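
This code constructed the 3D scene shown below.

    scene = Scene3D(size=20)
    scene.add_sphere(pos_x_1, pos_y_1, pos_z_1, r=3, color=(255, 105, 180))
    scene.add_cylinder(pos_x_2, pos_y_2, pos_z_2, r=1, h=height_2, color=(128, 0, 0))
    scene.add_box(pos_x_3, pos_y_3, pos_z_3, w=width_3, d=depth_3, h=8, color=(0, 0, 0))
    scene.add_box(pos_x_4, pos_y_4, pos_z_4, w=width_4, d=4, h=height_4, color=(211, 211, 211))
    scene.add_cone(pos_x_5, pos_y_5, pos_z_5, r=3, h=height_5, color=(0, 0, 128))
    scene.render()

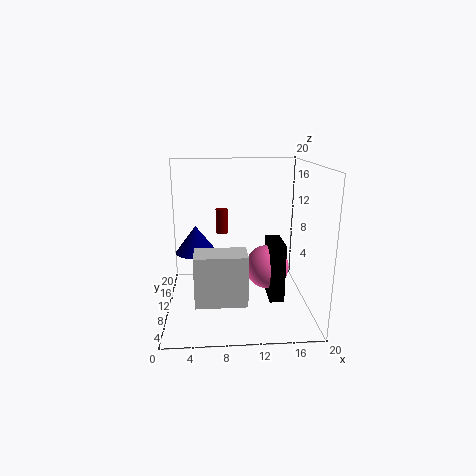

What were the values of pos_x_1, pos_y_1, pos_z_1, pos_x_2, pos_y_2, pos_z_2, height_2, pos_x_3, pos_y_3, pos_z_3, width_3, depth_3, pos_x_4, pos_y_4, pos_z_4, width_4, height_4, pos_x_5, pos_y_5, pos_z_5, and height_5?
pos_x_1 = 14
pos_y_1 = 9
pos_z_1 = 6
pos_x_2 = 8
pos_y_2 = 19
pos_z_2 = 8
height_2 = 4
pos_x_3 = 14
pos_y_3 = 6
pos_z_3 = 2
width_3 = 2
depth_3 = 5
pos_x_4 = 4
pos_y_4 = 5
pos_z_4 = 2
width_4 = 7
height_4 = 7
pos_x_5 = 4
pos_y_5 = 13
pos_z_5 = 7
height_5 = 4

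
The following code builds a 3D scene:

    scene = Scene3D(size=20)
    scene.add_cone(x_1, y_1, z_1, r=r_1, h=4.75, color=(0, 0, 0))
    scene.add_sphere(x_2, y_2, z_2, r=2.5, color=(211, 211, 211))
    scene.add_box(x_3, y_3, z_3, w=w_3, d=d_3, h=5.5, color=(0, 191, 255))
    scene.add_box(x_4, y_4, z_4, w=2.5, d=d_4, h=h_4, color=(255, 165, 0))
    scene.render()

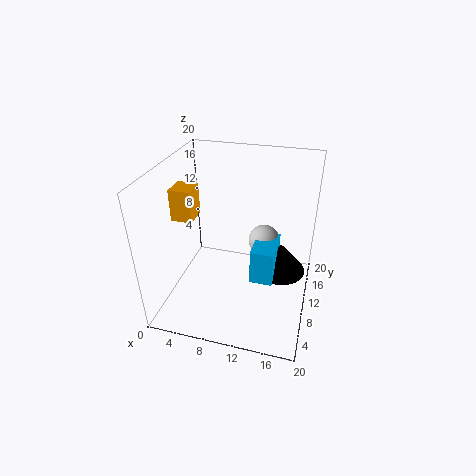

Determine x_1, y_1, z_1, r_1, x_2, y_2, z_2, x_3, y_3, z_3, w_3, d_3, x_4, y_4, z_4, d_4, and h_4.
x_1 = 15.5; y_1 = 15.5; z_1 = 1.5; r_1 = 4; x_2 = 12.5; y_2 = 16.75; z_2 = 5.75; x_3 = 11.5; y_3 = 11; z_3 = 1.5; w_3 = 3.5; d_3 = 6.25; x_4 = 4; y_4 = 3; z_4 = 15.75; d_4 = 2.75; h_4 = 3.75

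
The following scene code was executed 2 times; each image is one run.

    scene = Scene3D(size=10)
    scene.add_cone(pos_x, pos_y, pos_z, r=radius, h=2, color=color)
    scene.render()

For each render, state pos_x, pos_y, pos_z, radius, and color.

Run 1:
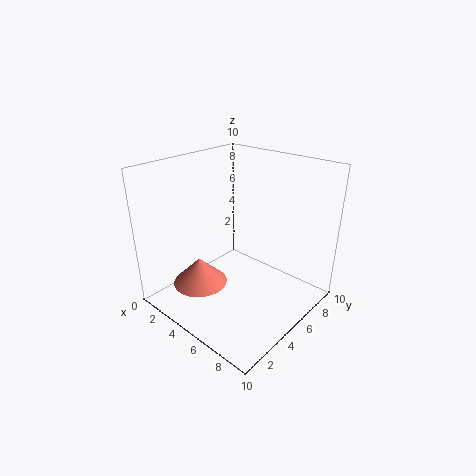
pos_x = 2.5, pos_y = 3.5, pos_z = 1, radius = 2, color = 'salmon'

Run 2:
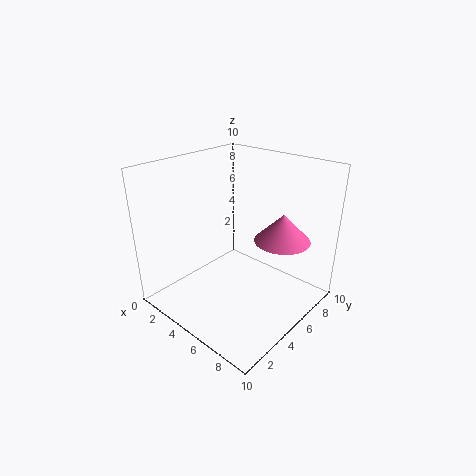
pos_x = 7, pos_y = 7.5, pos_z = 4.5, radius = 2, color = 'hotpink'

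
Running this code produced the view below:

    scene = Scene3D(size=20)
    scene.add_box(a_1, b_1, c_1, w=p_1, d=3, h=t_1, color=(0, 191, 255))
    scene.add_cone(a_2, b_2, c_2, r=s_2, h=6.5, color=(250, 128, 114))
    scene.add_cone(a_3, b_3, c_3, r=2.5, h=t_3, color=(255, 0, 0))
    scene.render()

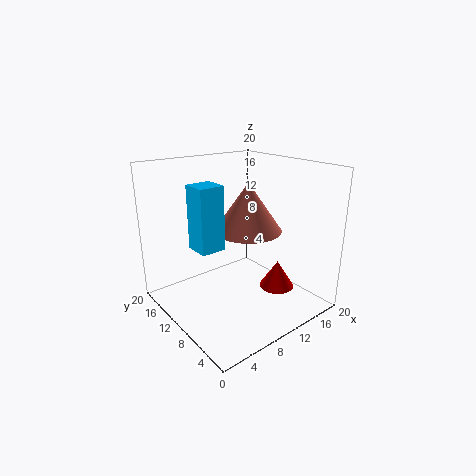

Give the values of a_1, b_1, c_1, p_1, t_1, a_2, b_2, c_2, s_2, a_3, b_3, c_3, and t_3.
a_1 = 1.5; b_1 = 5.5; c_1 = 11.5; p_1 = 3; t_1 = 7.5; a_2 = 10.5; b_2 = 8.5; c_2 = 11.5; s_2 = 4.5; a_3 = 15; b_3 = 7; c_3 = 2; t_3 = 4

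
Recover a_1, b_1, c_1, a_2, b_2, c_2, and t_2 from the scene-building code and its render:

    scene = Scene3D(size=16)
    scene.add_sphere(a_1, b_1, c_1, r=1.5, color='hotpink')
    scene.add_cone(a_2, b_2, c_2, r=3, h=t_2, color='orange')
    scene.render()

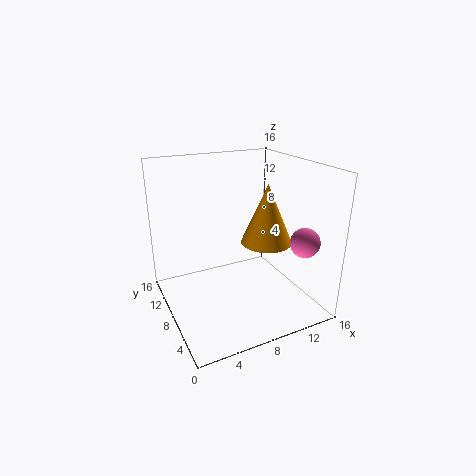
a_1 = 12.5, b_1 = 2, c_1 = 9, a_2 = 12, b_2 = 8.5, c_2 = 6.5, t_2 = 7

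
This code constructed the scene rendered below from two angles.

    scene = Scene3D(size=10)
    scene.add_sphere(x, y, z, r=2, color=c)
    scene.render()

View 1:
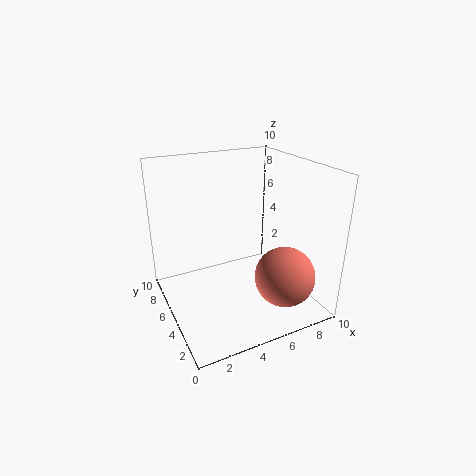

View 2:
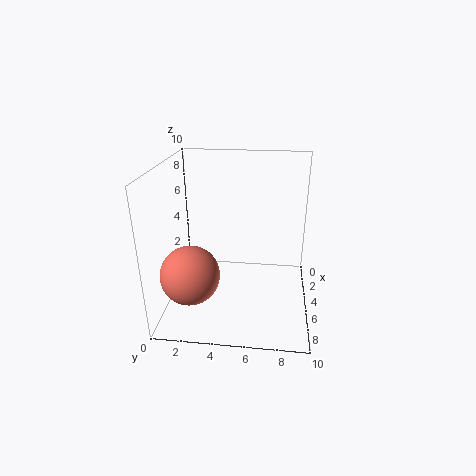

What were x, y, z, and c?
x = 7; y = 2; z = 3; c = 'salmon'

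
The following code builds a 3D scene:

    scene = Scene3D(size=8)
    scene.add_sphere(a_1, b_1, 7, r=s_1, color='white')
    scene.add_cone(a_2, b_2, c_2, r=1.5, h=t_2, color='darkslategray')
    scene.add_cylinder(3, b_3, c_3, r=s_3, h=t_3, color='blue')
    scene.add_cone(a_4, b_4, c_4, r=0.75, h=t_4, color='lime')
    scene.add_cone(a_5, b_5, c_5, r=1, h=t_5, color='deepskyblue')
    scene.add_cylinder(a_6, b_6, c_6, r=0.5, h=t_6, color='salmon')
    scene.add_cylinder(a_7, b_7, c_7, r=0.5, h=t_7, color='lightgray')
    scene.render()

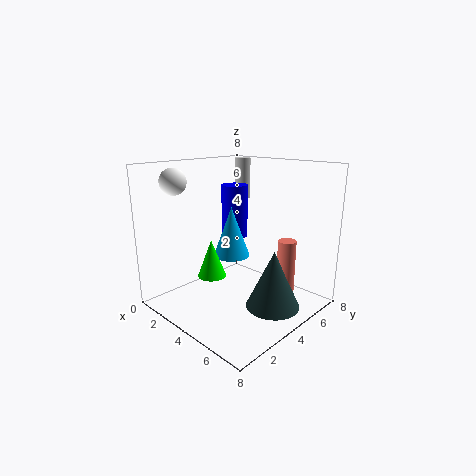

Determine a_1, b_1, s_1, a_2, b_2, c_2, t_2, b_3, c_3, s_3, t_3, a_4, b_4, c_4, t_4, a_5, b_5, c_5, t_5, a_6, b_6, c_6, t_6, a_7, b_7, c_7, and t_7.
a_1 = 1
b_1 = 2
s_1 = 0.75
a_2 = 6
b_2 = 4.75
c_2 = 0.25
t_2 = 3.25
b_3 = 4.75
c_3 = 3.75
s_3 = 0.75
t_3 = 3
a_4 = 3.75
b_4 = 2.25
c_4 = 2.25
t_4 = 2
a_5 = 3.75
b_5 = 3.75
c_5 = 3
t_5 = 2.75
a_6 = 6.25
b_6 = 5.5
c_6 = 0.5
t_6 = 3.5
a_7 = 1.5
b_7 = 7
c_7 = 5.5
t_7 = 2.5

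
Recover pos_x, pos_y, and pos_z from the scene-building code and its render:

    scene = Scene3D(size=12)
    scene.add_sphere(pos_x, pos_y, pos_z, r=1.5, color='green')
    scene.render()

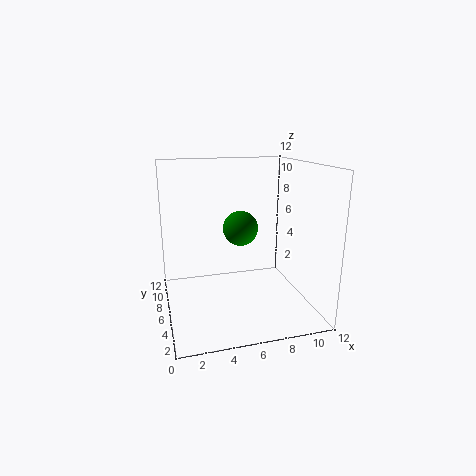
pos_x = 6.5
pos_y = 7
pos_z = 6.5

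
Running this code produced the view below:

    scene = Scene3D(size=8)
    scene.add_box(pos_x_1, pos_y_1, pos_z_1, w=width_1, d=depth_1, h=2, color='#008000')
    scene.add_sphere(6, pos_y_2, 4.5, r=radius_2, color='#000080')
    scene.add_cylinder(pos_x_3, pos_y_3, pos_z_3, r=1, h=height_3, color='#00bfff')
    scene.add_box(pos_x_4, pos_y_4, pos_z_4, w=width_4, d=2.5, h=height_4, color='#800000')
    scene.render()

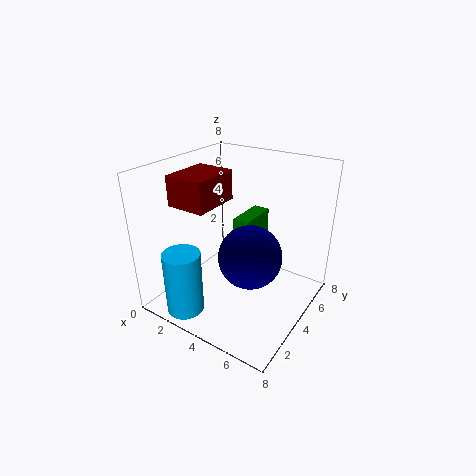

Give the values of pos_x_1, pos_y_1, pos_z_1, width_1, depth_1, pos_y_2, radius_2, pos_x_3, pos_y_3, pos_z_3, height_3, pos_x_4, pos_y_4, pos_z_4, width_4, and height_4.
pos_x_1 = 3, pos_y_1 = 5, pos_z_1 = 2.5, width_1 = 1, depth_1 = 2.5, pos_y_2 = 2, radius_2 = 1.5, pos_x_3 = 2.5, pos_y_3 = 1, pos_z_3 = 0.5, height_3 = 3.5, pos_x_4 = 2, pos_y_4 = 1, pos_z_4 = 6.5, width_4 = 2, height_4 = 1.5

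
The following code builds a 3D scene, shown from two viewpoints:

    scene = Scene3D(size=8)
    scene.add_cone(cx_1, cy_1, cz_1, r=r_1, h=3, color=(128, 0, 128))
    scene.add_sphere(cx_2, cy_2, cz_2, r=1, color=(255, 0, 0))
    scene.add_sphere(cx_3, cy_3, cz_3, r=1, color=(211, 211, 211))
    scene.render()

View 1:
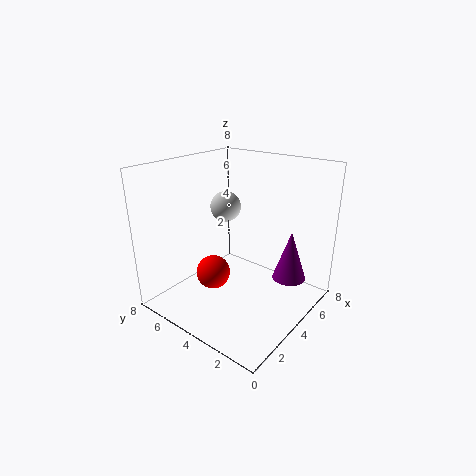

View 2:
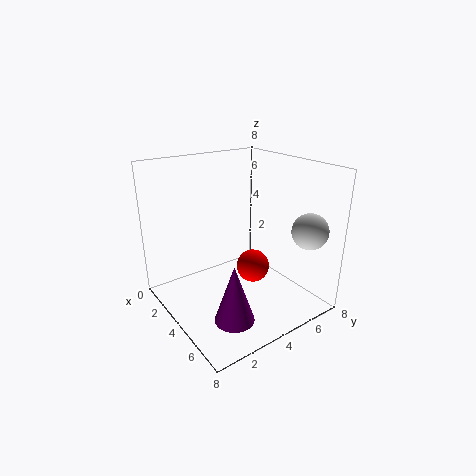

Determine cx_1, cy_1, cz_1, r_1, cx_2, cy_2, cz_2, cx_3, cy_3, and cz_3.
cx_1 = 6.5
cy_1 = 2
cz_1 = 1
r_1 = 1
cx_2 = 3.5
cy_2 = 5.5
cz_2 = 1.5
cx_3 = 6.5
cy_3 = 7
cz_3 = 4.5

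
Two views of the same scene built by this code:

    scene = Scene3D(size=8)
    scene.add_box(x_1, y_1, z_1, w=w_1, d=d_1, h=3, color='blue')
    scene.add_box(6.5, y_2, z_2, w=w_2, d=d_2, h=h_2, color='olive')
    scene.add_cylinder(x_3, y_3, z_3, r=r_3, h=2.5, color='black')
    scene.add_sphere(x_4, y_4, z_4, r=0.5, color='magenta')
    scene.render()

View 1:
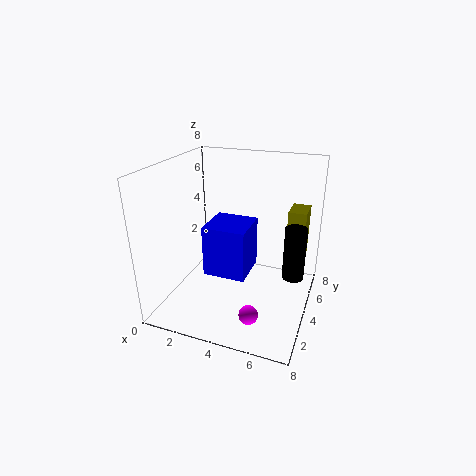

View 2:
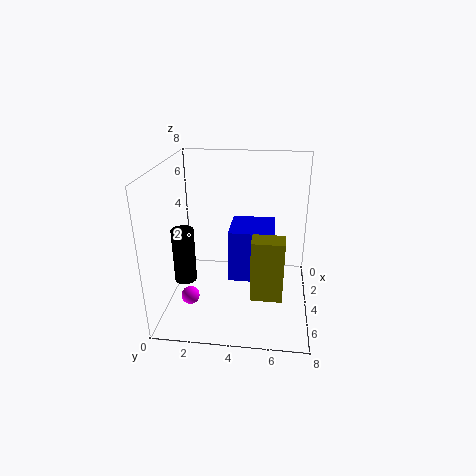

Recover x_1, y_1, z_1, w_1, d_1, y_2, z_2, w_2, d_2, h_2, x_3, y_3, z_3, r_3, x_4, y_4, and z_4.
x_1 = 2, y_1 = 3.5, z_1 = 1.5, w_1 = 2.5, d_1 = 2.5, y_2 = 5, z_2 = 2.5, w_2 = 1, d_2 = 1.5, h_2 = 3, x_3 = 7.5, y_3 = 2, z_3 = 3.5, r_3 = 0.5, x_4 = 5.5, y_4 = 1.5, z_4 = 1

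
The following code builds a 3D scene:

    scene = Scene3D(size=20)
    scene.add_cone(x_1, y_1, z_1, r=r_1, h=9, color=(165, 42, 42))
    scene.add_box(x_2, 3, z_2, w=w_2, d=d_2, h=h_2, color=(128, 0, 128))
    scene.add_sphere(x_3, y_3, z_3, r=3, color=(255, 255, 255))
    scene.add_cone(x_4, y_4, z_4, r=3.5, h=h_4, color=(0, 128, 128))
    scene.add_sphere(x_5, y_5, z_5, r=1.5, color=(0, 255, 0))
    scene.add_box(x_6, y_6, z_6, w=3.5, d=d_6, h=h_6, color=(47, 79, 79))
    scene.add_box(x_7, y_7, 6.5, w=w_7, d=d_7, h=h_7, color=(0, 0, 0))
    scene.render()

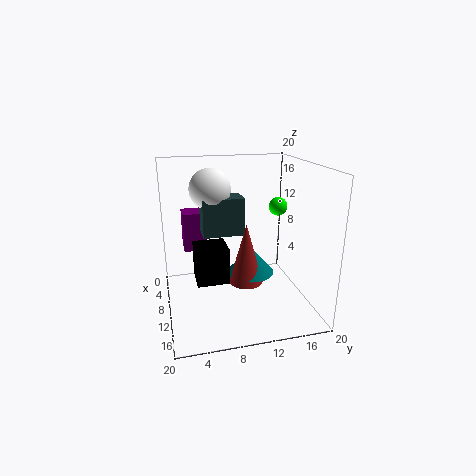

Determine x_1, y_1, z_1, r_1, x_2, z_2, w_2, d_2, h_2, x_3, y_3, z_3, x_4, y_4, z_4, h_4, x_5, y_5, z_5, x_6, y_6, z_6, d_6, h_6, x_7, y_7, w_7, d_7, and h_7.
x_1 = 9, y_1 = 11.5, z_1 = 2.5, r_1 = 2.5, x_2 = 0.5, z_2 = 6, w_2 = 3.5, d_2 = 3.5, h_2 = 6, x_3 = 5.5, y_3 = 7, z_3 = 16, x_4 = 8, y_4 = 12.5, z_4 = 3.5, h_4 = 4, x_5 = 3, y_5 = 18.5, z_5 = 12, x_6 = 4.5, y_6 = 5.5, z_6 = 9.5, d_6 = 6, h_6 = 5.5, x_7 = 12, y_7 = 3.5, w_7 = 4, d_7 = 4, h_7 = 4.5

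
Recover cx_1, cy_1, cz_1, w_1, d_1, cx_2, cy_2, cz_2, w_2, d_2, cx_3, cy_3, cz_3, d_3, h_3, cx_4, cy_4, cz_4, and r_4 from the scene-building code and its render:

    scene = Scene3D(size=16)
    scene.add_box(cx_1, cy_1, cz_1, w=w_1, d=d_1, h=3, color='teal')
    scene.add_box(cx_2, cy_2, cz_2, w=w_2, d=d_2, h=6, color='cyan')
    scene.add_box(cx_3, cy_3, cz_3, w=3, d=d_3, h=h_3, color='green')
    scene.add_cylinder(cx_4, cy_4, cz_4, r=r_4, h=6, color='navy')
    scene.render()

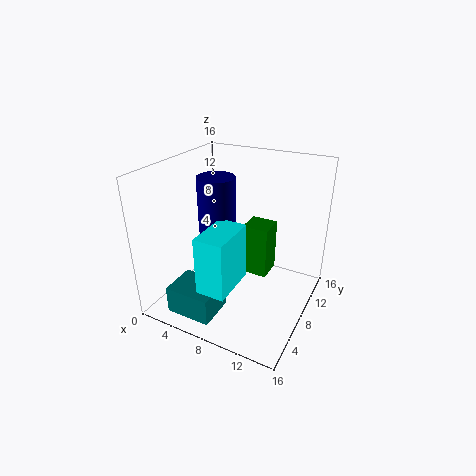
cx_1 = 3; cy_1 = 1; cz_1 = 1; w_1 = 5; d_1 = 4; cx_2 = 7; cy_2 = 1; cz_2 = 5; w_2 = 3; d_2 = 5; cx_3 = 8; cy_3 = 9; cz_3 = 3; d_3 = 3; h_3 = 6; cx_4 = 6; cy_4 = 7; cz_4 = 9; r_4 = 2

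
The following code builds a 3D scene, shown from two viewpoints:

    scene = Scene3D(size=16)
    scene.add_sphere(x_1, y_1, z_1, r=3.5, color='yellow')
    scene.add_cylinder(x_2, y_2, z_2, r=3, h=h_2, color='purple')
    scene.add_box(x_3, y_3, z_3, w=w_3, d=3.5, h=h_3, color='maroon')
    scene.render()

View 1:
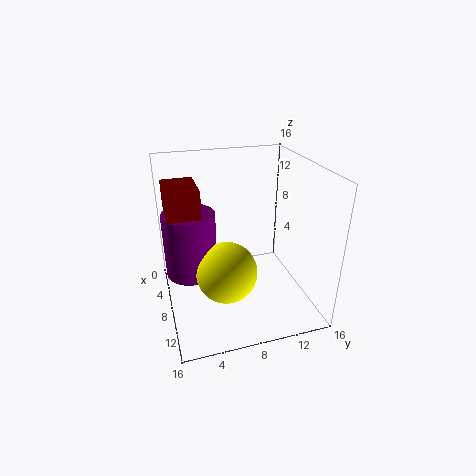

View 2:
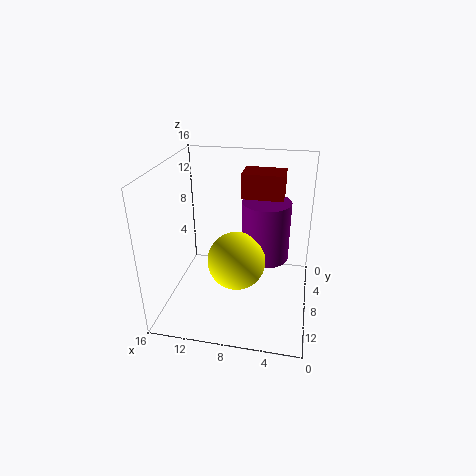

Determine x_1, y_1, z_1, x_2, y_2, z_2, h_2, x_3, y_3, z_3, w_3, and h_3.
x_1 = 8.5; y_1 = 6.5; z_1 = 4; x_2 = 5.5; y_2 = 3; z_2 = 3; h_2 = 7.5; x_3 = 3.5; y_3 = 0.5; z_3 = 11; w_3 = 5; h_3 = 3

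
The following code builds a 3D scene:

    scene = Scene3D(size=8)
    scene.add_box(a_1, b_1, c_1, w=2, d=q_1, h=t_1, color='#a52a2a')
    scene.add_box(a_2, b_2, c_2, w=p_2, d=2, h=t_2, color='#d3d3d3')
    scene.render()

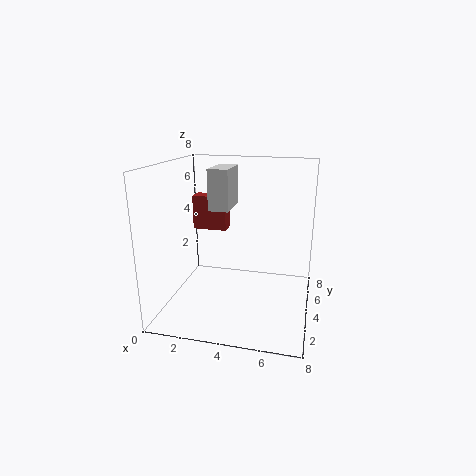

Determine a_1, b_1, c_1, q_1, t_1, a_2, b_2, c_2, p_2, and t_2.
a_1 = 1
b_1 = 5
c_1 = 4
q_1 = 1
t_1 = 2
a_2 = 3
b_2 = 2
c_2 = 6
p_2 = 1
t_2 = 2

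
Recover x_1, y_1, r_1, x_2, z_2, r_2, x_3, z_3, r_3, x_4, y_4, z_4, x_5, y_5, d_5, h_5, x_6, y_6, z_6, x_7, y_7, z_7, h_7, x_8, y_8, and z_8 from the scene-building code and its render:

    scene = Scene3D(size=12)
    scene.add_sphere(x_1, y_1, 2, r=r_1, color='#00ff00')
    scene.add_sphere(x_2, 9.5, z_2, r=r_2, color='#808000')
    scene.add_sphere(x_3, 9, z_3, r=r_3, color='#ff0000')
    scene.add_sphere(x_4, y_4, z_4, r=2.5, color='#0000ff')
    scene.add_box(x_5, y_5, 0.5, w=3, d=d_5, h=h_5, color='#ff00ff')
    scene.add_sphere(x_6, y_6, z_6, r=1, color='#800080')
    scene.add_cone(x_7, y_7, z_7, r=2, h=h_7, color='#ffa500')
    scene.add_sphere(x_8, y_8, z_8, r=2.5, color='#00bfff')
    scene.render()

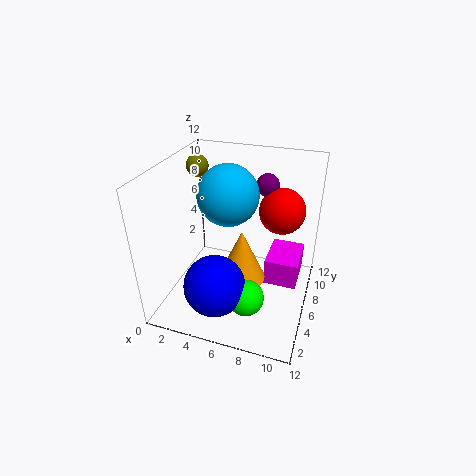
x_1 = 7.5; y_1 = 3.5; r_1 = 1.5; x_2 = 1; z_2 = 10.5; r_2 = 1; x_3 = 9; z_3 = 7.5; r_3 = 2; x_4 = 5; y_4 = 3; z_4 = 3; x_5 = 8; y_5 = 7.5; d_5 = 4; h_5 = 2.5; x_6 = 7.5; y_6 = 9.5; z_6 = 9.5; x_7 = 6.5; y_7 = 5.5; z_7 = 2.5; h_7 = 4.5; x_8 = 5; y_8 = 6.5; z_8 = 9.5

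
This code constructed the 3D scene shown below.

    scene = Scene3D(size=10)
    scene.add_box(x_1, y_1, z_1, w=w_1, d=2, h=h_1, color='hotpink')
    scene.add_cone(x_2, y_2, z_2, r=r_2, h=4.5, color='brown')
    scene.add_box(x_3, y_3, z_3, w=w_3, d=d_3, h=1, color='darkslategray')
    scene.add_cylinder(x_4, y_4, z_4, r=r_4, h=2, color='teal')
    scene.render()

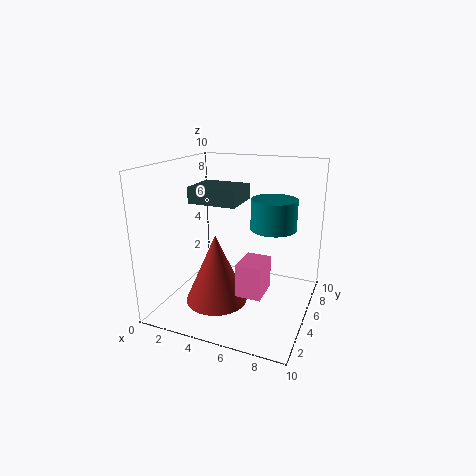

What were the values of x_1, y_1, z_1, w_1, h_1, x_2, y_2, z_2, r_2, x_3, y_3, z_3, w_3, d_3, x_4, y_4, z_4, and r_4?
x_1 = 6.5; y_1 = 1; z_1 = 3; w_1 = 1.5; h_1 = 2; x_2 = 4.5; y_2 = 2.5; z_2 = 1.5; r_2 = 2; x_3 = 3; y_3 = 2; z_3 = 8; w_3 = 3; d_3 = 2.5; x_4 = 7.5; y_4 = 5; z_4 = 6; r_4 = 1.5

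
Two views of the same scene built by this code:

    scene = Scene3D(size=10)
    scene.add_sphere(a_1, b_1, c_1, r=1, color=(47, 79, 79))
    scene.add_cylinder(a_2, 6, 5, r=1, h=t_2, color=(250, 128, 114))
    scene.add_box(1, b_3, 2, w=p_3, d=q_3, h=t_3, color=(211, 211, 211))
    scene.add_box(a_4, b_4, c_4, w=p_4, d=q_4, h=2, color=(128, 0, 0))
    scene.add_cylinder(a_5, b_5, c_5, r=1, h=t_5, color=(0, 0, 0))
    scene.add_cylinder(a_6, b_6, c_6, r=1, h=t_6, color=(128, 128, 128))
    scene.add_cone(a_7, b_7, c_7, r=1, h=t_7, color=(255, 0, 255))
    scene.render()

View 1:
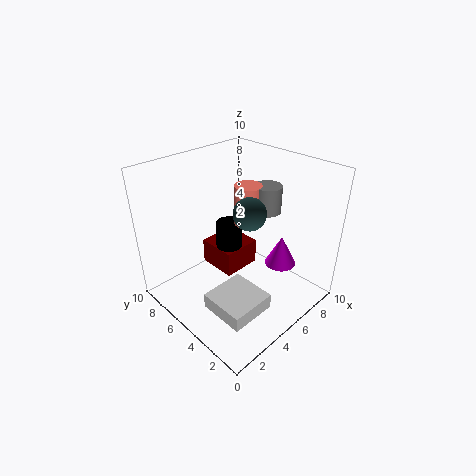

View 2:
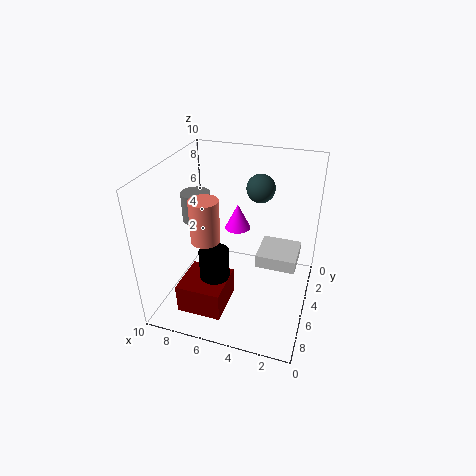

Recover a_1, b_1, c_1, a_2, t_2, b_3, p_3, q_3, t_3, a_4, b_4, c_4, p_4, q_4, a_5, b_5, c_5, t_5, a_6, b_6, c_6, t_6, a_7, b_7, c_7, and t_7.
a_1 = 4
b_1 = 3
c_1 = 8
a_2 = 7
t_2 = 3
b_3 = 1
p_3 = 3
q_3 = 3
t_3 = 1
a_4 = 5
b_4 = 6
c_4 = 1
p_4 = 3
q_4 = 3
a_5 = 6
b_5 = 7
c_5 = 1
t_5 = 4
a_6 = 8
b_6 = 5
c_6 = 6
t_6 = 2
a_7 = 6
b_7 = 2
c_7 = 4
t_7 = 2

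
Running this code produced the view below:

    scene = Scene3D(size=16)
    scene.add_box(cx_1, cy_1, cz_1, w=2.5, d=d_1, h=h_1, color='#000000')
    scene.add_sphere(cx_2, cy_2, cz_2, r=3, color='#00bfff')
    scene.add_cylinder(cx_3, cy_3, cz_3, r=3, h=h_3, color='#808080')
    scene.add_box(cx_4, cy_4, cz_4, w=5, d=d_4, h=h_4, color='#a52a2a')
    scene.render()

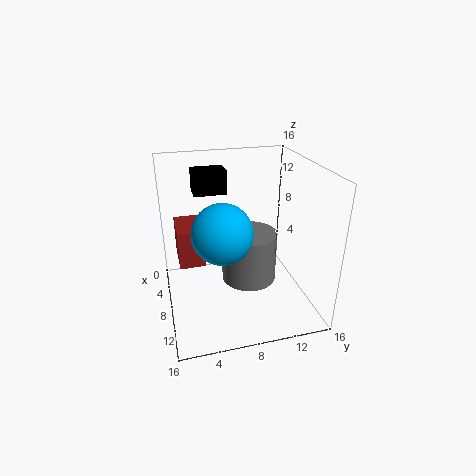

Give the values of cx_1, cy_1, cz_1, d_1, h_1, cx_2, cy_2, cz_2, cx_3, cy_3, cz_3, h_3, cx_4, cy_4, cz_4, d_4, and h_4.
cx_1 = 5; cy_1 = 3.5; cz_1 = 13; d_1 = 3.5; h_1 = 2.5; cx_2 = 11.5; cy_2 = 5.5; cz_2 = 10.5; cx_3 = 9; cy_3 = 9; cz_3 = 3.5; h_3 = 5.5; cx_4 = 1.5; cy_4 = 1.5; cz_4 = 4; d_4 = 3; h_4 = 4.5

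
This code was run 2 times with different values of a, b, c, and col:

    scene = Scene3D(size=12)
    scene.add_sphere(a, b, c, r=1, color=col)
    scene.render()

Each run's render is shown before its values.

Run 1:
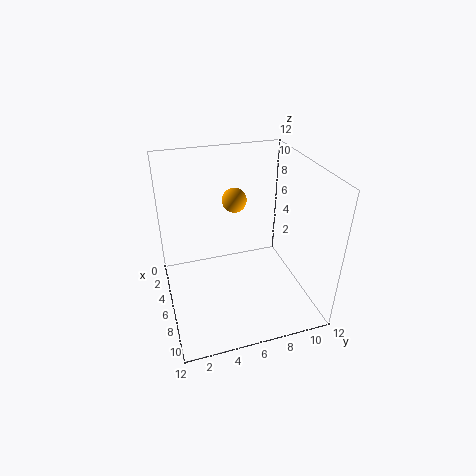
a = 5; b = 6; c = 9; col = 'orange'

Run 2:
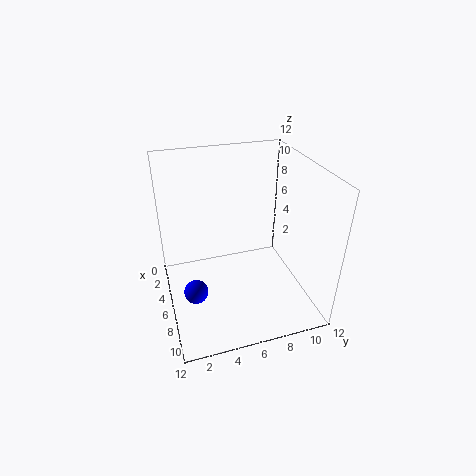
a = 7; b = 2; c = 2; col = 'blue'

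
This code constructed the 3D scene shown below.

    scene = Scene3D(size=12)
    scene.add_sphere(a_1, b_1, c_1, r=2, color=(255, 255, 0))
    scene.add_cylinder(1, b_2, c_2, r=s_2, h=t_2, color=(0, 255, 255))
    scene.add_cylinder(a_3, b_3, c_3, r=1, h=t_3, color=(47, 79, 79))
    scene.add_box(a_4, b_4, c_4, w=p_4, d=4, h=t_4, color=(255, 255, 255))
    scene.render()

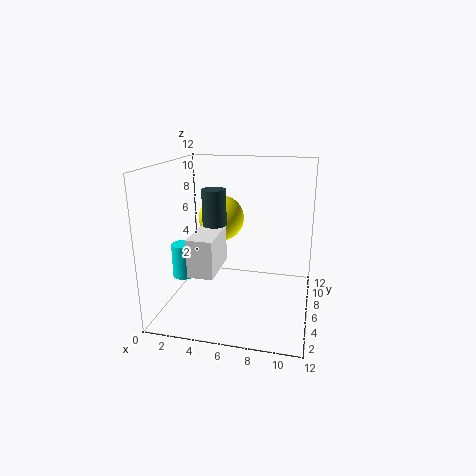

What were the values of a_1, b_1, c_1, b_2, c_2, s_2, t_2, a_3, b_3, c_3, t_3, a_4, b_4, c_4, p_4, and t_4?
a_1 = 4; b_1 = 8; c_1 = 7; b_2 = 6; c_2 = 2; s_2 = 1; t_2 = 3; a_3 = 4; b_3 = 6; c_3 = 7; t_3 = 3; a_4 = 3; b_4 = 2; c_4 = 4; p_4 = 2; t_4 = 3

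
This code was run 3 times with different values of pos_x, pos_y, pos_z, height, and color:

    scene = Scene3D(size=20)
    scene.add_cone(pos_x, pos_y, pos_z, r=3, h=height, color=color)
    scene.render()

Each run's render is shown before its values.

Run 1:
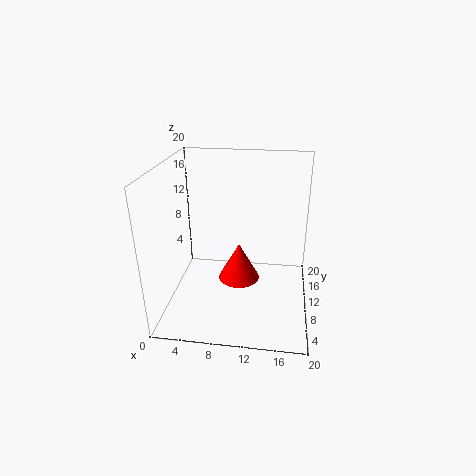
pos_x = 10, pos_y = 11, pos_z = 3, height = 5.5, color = 'red'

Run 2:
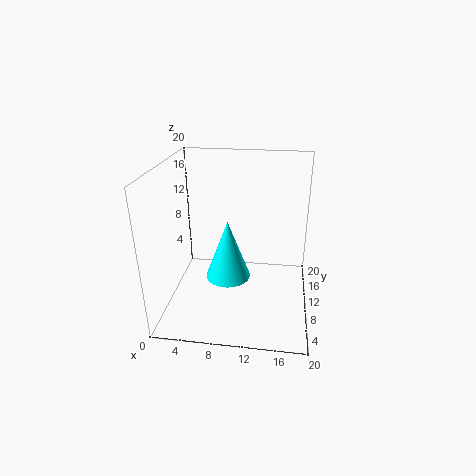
pos_x = 9, pos_y = 7.5, pos_z = 5.5, height = 8, color = 'cyan'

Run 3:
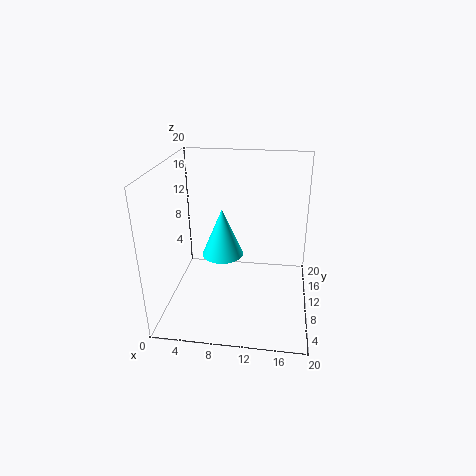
pos_x = 7.5, pos_y = 11.5, pos_z = 6.5, height = 7, color = 'cyan'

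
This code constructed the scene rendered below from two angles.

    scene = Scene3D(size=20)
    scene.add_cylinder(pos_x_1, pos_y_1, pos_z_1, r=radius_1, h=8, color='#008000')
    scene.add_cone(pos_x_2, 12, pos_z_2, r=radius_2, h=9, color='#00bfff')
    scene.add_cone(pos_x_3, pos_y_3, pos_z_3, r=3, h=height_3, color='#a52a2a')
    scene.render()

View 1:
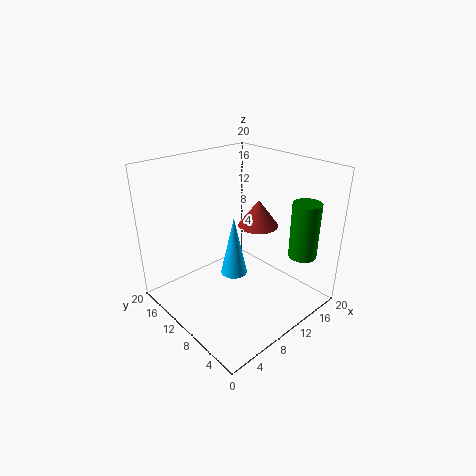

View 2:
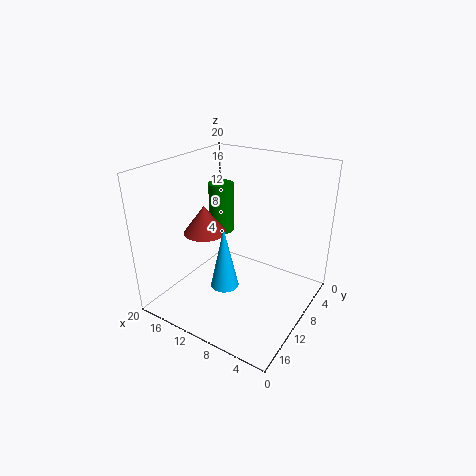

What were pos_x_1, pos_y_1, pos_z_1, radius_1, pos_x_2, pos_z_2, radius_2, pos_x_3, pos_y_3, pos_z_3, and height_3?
pos_x_1 = 17; pos_y_1 = 4; pos_z_1 = 7; radius_1 = 2; pos_x_2 = 11; pos_z_2 = 3; radius_2 = 2; pos_x_3 = 15; pos_y_3 = 11; pos_z_3 = 10; height_3 = 4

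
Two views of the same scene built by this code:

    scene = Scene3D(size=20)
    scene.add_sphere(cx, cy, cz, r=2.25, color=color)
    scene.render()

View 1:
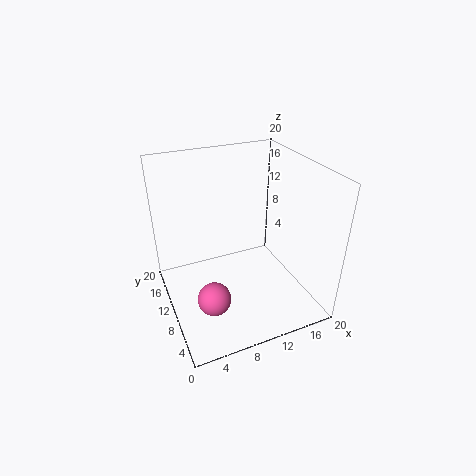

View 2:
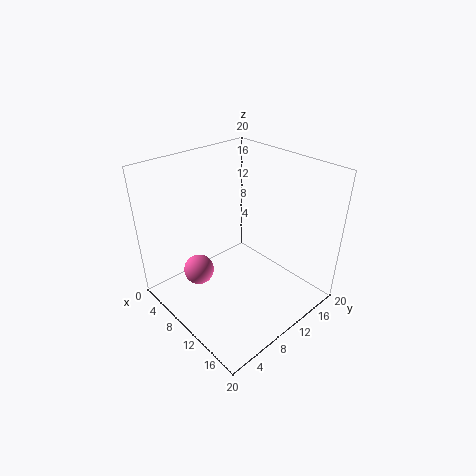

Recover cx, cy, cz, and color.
cx = 5, cy = 6.5, cz = 3.5, color = 'hotpink'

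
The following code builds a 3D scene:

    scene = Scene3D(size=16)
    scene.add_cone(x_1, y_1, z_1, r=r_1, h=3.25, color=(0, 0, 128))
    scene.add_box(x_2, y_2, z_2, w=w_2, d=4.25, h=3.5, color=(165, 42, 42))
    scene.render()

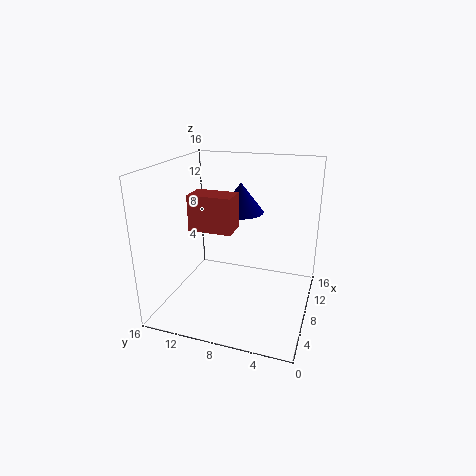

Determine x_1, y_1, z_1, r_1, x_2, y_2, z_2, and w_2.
x_1 = 9; y_1 = 8; z_1 = 10.75; r_1 = 2.5; x_2 = 2.75; y_2 = 7; z_2 = 10.5; w_2 = 2.5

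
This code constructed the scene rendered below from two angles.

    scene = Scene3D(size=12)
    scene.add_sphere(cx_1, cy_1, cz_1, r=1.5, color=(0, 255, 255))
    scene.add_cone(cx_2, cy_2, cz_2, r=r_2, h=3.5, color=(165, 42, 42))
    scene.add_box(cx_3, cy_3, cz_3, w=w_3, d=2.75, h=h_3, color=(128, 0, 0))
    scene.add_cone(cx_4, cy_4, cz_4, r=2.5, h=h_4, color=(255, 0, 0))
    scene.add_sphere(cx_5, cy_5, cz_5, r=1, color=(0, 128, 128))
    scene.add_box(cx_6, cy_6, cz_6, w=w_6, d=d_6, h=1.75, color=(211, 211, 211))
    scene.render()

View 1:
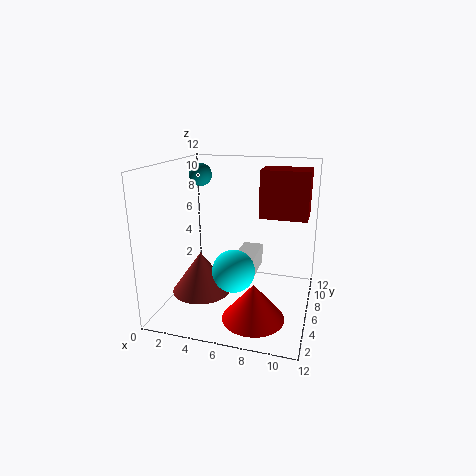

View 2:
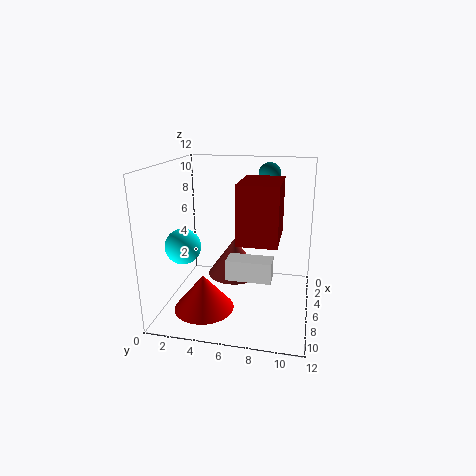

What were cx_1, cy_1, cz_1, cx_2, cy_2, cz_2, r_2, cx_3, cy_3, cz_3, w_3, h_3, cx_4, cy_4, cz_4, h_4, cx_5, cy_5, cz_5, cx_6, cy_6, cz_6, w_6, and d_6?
cx_1 = 7; cy_1 = 1.5; cz_1 = 5.25; cx_2 = 3; cy_2 = 5; cz_2 = 1.25; r_2 = 2.5; cx_3 = 7.5; cy_3 = 7; cz_3 = 7.5; w_3 = 4; h_3 = 4; cx_4 = 8; cy_4 = 3.5; cz_4 = 0.25; h_4 = 3; cx_5 = 2; cy_5 = 8; cz_5 = 10.75; cx_6 = 5.75; cy_6 = 5.25; cz_6 = 2.75; w_6 = 1.75; d_6 = 3.75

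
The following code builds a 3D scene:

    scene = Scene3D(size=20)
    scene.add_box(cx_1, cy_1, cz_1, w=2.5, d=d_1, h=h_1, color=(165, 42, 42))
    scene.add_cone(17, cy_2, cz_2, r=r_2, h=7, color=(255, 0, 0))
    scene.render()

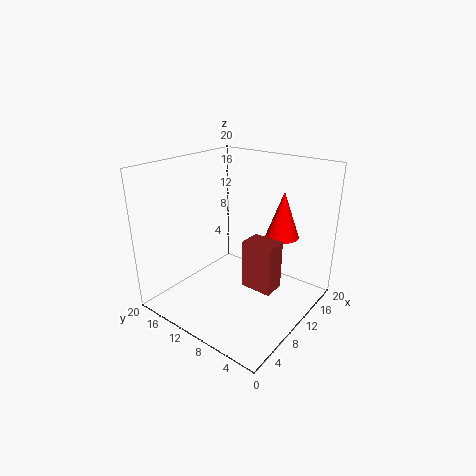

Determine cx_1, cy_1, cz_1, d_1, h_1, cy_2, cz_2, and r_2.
cx_1 = 3
cy_1 = 0.5
cz_1 = 8.5
d_1 = 3.5
h_1 = 5.5
cy_2 = 7
cz_2 = 8.5
r_2 = 2.5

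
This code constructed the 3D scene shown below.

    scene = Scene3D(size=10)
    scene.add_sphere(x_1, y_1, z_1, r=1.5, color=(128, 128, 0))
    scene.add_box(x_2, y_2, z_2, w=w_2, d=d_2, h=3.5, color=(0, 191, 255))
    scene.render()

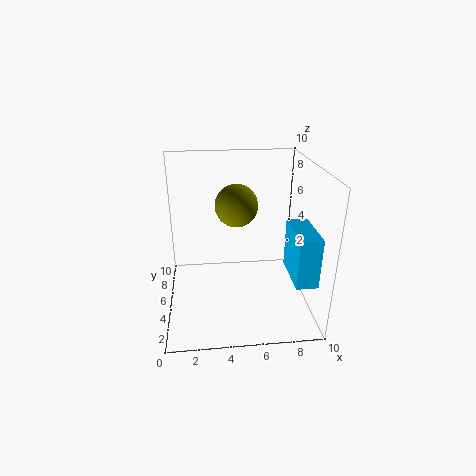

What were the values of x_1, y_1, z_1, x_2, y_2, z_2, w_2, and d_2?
x_1 = 5; y_1 = 6; z_1 = 7; x_2 = 8.5; y_2 = 2; z_2 = 2.5; w_2 = 1.5; d_2 = 3.5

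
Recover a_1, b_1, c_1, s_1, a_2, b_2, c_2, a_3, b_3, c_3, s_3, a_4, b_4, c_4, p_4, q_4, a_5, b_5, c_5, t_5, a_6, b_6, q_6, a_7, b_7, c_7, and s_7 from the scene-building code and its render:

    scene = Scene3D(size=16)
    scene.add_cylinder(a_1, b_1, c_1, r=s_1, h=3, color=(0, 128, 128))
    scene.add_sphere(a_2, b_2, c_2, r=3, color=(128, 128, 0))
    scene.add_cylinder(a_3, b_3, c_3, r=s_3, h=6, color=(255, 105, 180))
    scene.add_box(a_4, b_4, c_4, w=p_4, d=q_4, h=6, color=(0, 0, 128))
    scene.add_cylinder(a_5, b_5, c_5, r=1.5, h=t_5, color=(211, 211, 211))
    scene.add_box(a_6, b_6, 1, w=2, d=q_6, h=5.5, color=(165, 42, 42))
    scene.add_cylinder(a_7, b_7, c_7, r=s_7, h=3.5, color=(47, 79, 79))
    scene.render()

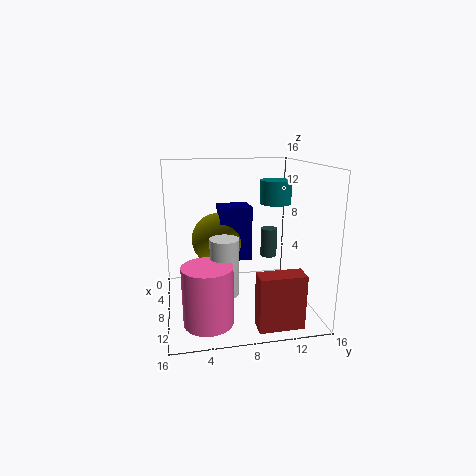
a_1 = 2.5; b_1 = 14; c_1 = 10.5; s_1 = 2; a_2 = 6.5; b_2 = 6; c_2 = 7.5; a_3 = 13; b_3 = 4; c_3 = 1; s_3 = 2.5; a_4 = 5.5; b_4 = 6; c_4 = 5.5; p_4 = 3; q_4 = 3.5; a_5 = 11; b_5 = 6; c_5 = 3; t_5 = 6; a_6 = 14; b_6 = 8.5; q_6 = 4.5; a_7 = 5; b_7 = 12.5; c_7 = 4.5; s_7 = 1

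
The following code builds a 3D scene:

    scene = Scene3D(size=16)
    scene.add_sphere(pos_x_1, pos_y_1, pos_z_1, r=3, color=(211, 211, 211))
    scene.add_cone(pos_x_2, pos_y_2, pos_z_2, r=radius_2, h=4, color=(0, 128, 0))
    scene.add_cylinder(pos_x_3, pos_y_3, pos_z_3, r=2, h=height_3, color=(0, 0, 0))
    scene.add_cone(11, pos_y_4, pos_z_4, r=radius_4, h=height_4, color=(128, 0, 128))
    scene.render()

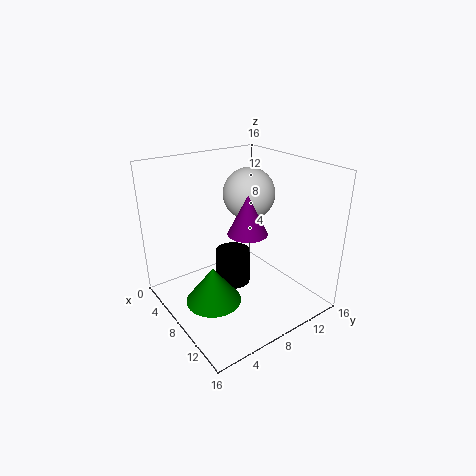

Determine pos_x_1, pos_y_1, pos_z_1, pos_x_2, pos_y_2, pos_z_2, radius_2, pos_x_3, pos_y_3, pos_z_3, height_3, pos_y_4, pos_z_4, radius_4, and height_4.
pos_x_1 = 6; pos_y_1 = 11; pos_z_1 = 12; pos_x_2 = 9; pos_y_2 = 4; pos_z_2 = 2; radius_2 = 3; pos_x_3 = 7; pos_y_3 = 8; pos_z_3 = 2; height_3 = 4; pos_y_4 = 7; pos_z_4 = 10; radius_4 = 2; height_4 = 4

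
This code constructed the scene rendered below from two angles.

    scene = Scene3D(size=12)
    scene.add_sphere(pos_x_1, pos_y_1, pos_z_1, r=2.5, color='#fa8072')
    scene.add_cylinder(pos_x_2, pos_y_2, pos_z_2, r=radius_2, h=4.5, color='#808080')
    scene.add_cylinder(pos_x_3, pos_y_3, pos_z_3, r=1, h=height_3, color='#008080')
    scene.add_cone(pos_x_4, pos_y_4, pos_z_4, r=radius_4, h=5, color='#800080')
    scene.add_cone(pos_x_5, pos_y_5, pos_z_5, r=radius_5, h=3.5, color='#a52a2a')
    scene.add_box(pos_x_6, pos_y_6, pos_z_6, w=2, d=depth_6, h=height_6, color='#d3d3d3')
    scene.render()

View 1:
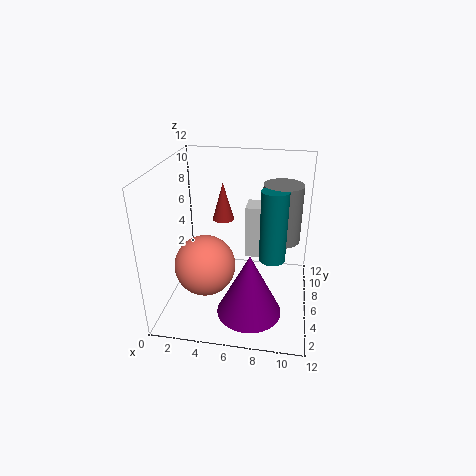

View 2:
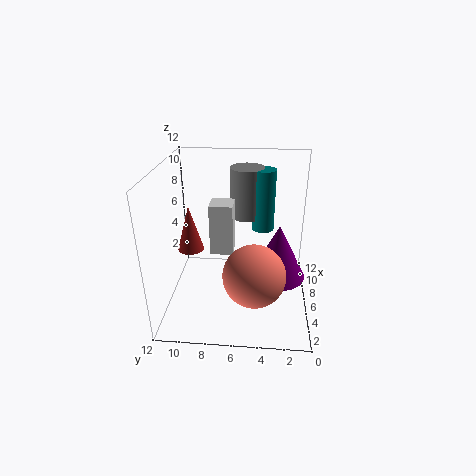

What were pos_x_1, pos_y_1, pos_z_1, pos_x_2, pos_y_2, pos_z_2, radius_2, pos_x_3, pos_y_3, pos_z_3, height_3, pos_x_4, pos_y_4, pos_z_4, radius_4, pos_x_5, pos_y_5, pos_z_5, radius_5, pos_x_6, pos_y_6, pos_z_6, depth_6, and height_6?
pos_x_1 = 3.5
pos_y_1 = 4.5
pos_z_1 = 4
pos_x_2 = 9.5
pos_y_2 = 5.5
pos_z_2 = 6.5
radius_2 = 1.5
pos_x_3 = 9
pos_y_3 = 4
pos_z_3 = 5.5
height_3 = 5.5
pos_x_4 = 7.5
pos_y_4 = 2.5
pos_z_4 = 1.5
radius_4 = 2.5
pos_x_5 = 4
pos_y_5 = 9.5
pos_z_5 = 6
radius_5 = 1
pos_x_6 = 6.5
pos_y_6 = 6.5
pos_z_6 = 4
depth_6 = 2
height_6 = 4.5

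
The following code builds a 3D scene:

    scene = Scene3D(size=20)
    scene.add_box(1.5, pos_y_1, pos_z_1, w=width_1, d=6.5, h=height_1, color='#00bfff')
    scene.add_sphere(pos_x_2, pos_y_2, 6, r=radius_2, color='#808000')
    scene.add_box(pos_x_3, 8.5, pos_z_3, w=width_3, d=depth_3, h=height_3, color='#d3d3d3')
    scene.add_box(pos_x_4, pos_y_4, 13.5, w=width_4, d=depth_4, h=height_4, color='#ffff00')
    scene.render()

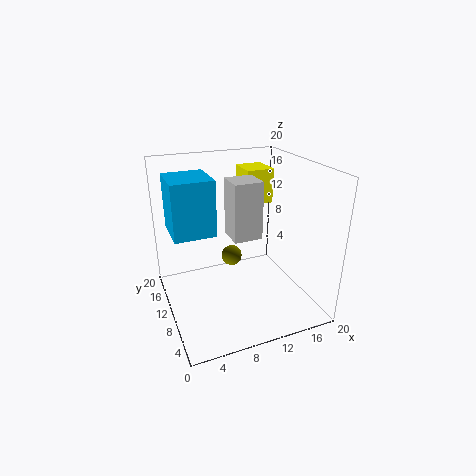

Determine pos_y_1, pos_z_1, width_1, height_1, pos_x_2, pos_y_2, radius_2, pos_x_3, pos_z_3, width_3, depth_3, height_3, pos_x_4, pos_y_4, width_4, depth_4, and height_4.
pos_y_1 = 11.5
pos_z_1 = 10
width_1 = 6
height_1 = 8
pos_x_2 = 10
pos_y_2 = 12.5
radius_2 = 1.5
pos_x_3 = 9
pos_z_3 = 10
width_3 = 4
depth_3 = 4
height_3 = 8
pos_x_4 = 12.5
pos_y_4 = 12.5
width_4 = 4
depth_4 = 4.5
height_4 = 5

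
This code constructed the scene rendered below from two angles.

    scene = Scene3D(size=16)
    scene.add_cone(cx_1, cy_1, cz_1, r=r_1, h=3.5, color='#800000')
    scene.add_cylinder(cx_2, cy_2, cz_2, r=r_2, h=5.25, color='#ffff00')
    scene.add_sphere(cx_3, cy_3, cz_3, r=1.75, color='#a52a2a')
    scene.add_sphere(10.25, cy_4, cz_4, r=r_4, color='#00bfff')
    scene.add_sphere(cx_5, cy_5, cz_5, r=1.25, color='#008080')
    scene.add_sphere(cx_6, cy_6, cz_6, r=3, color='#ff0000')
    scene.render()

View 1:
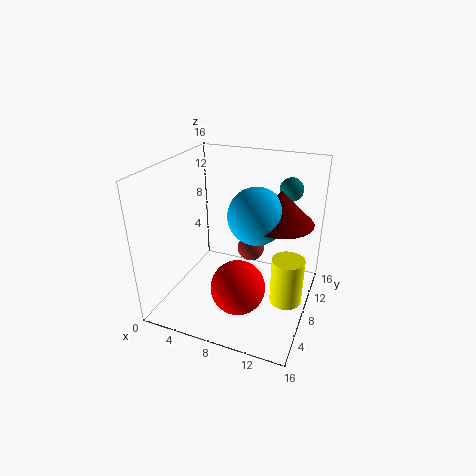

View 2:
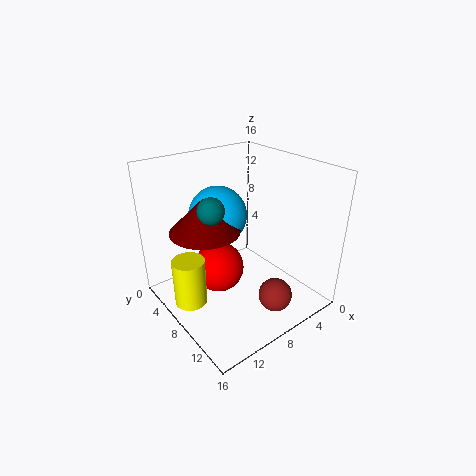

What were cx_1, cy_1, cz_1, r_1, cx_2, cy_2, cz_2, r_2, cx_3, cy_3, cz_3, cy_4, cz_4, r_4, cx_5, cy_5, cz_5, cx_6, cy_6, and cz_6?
cx_1 = 12.5; cy_1 = 8.5; cz_1 = 10.5; r_1 = 3.5; cx_2 = 14; cy_2 = 7.25; cz_2 = 1.75; r_2 = 1.75; cx_3 = 7.5; cy_3 = 13.75; cz_3 = 3.5; cy_4 = 7.5; cz_4 = 11.25; r_4 = 3; cx_5 = 13; cy_5 = 10.5; cz_5 = 13.5; cx_6 = 9; cy_6 = 5.5; cz_6 = 3.25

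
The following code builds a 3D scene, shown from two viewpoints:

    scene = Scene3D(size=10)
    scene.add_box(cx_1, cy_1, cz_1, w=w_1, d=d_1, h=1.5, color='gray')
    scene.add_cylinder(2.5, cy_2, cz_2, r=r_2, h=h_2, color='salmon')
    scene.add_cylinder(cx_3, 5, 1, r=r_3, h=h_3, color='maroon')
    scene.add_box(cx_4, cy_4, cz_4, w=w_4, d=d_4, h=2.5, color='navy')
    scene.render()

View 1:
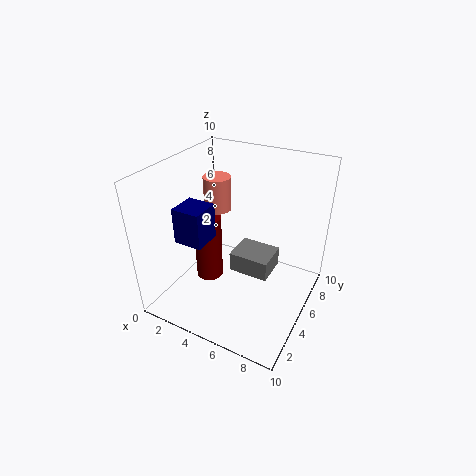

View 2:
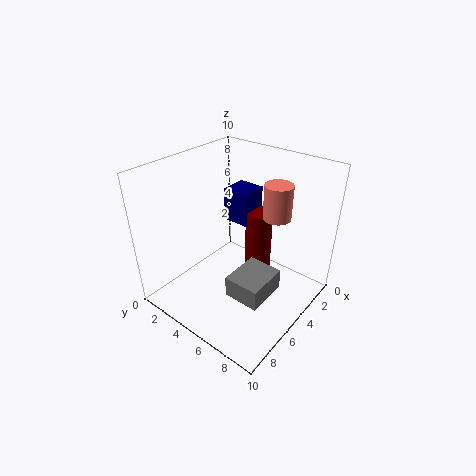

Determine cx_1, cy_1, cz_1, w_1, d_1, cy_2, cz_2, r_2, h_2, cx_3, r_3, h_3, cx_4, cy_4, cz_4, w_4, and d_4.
cx_1 = 4, cy_1 = 5.5, cz_1 = 1.5, w_1 = 3, d_1 = 2.5, cy_2 = 6.5, cz_2 = 6, r_2 = 1, h_2 = 2.5, cx_3 = 2.5, r_3 = 1, h_3 = 5, cx_4 = 1.5, cy_4 = 2.5, cz_4 = 5, w_4 = 2, d_4 = 2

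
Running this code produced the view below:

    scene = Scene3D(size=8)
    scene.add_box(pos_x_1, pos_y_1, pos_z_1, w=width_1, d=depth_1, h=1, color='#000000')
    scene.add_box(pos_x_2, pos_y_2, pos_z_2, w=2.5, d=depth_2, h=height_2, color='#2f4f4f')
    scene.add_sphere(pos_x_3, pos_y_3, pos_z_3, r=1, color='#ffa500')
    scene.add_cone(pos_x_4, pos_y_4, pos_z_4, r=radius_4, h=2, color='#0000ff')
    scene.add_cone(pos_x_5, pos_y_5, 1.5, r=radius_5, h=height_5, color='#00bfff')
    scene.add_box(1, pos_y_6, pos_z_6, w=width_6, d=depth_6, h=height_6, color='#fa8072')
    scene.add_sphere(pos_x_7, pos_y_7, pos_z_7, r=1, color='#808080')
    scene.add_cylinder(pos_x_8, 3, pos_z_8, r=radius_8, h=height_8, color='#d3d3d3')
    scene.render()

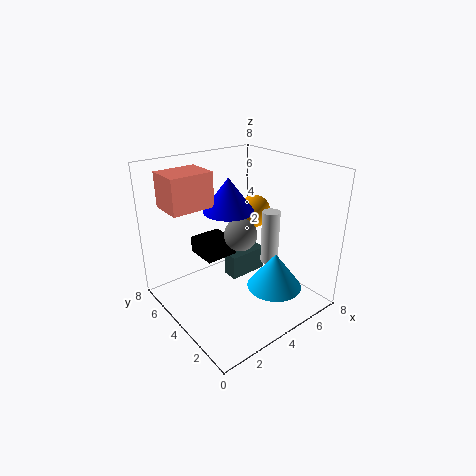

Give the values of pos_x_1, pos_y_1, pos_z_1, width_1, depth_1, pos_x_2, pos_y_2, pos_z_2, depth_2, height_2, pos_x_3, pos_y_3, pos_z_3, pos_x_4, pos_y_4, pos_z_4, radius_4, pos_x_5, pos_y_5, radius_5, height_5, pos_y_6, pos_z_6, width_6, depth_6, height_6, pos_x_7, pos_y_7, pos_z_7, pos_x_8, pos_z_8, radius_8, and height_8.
pos_x_1 = 3, pos_y_1 = 5.5, pos_z_1 = 2, width_1 = 2, depth_1 = 2, pos_x_2 = 4.5, pos_y_2 = 5, pos_z_2 = 0.5, depth_2 = 1, height_2 = 1.5, pos_x_3 = 6.5, pos_y_3 = 5.5, pos_z_3 = 4.5, pos_x_4 = 4.5, pos_y_4 = 5.5, pos_z_4 = 5, radius_4 = 1.5, pos_x_5 = 5, pos_y_5 = 2, radius_5 = 1.5, height_5 = 2, pos_y_6 = 5.5, pos_z_6 = 5.5, width_6 = 2.5, depth_6 = 2, height_6 = 2, pos_x_7 = 5, pos_y_7 = 5, pos_z_7 = 3.5, pos_x_8 = 5.5, pos_z_8 = 2.5, radius_8 = 0.5, height_8 = 3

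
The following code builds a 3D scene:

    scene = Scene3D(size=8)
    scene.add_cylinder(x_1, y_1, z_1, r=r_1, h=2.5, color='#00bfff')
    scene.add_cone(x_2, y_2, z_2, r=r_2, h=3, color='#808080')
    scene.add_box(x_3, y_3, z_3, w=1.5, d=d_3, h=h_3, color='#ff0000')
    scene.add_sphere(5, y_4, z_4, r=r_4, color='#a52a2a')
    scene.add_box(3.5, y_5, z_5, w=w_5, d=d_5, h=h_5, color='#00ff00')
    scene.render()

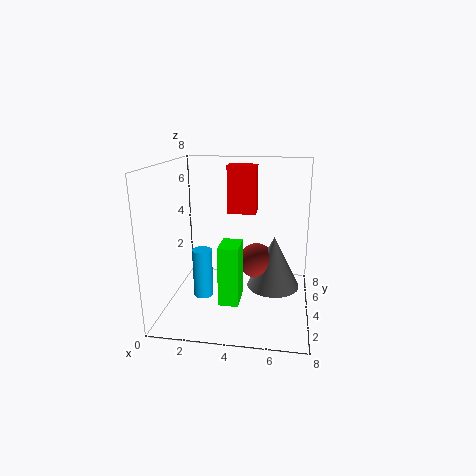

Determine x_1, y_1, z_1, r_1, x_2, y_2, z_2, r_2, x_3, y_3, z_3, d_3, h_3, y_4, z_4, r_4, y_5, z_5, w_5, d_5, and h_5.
x_1 = 2.5
y_1 = 2
z_1 = 1.5
r_1 = 0.5
x_2 = 6
y_2 = 4.5
z_2 = 1
r_2 = 1.5
x_3 = 3.5
y_3 = 3.5
z_3 = 5.5
d_3 = 1
h_3 = 2.5
y_4 = 4.5
z_4 = 2.5
r_4 = 1
y_5 = 1
z_5 = 1.5
w_5 = 1
d_5 = 1.5
h_5 = 3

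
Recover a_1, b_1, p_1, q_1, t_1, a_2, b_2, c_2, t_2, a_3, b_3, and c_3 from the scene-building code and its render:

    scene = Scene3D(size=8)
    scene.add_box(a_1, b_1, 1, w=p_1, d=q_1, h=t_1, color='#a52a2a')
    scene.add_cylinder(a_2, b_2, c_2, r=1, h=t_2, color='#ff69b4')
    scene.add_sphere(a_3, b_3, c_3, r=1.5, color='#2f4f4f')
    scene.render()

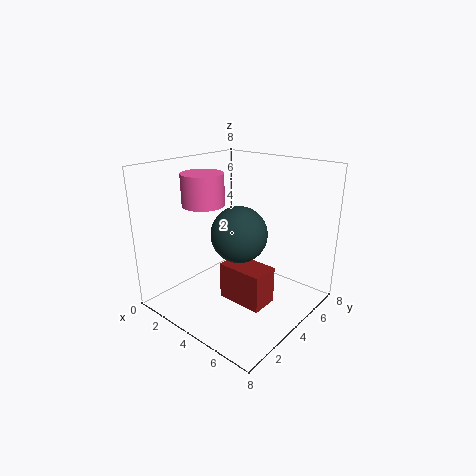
a_1 = 4, b_1 = 2.5, p_1 = 2.5, q_1 = 1.5, t_1 = 2, a_2 = 4, b_2 = 1.5, c_2 = 6.5, t_2 = 1.5, a_3 = 4.5, b_3 = 3.5, c_3 = 4.5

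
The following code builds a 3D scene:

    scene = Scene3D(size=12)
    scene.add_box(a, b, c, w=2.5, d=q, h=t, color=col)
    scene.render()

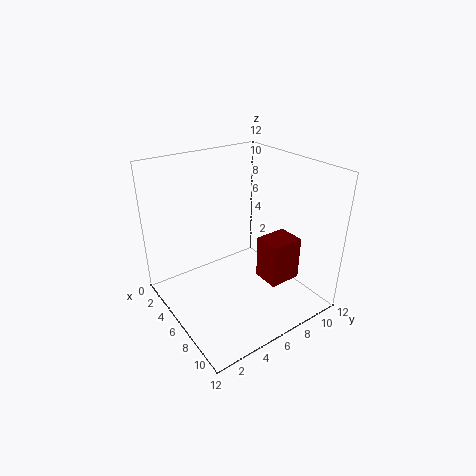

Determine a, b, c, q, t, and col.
a = 5.5; b = 8.5; c = 1; q = 3; t = 4; col = 'maroon'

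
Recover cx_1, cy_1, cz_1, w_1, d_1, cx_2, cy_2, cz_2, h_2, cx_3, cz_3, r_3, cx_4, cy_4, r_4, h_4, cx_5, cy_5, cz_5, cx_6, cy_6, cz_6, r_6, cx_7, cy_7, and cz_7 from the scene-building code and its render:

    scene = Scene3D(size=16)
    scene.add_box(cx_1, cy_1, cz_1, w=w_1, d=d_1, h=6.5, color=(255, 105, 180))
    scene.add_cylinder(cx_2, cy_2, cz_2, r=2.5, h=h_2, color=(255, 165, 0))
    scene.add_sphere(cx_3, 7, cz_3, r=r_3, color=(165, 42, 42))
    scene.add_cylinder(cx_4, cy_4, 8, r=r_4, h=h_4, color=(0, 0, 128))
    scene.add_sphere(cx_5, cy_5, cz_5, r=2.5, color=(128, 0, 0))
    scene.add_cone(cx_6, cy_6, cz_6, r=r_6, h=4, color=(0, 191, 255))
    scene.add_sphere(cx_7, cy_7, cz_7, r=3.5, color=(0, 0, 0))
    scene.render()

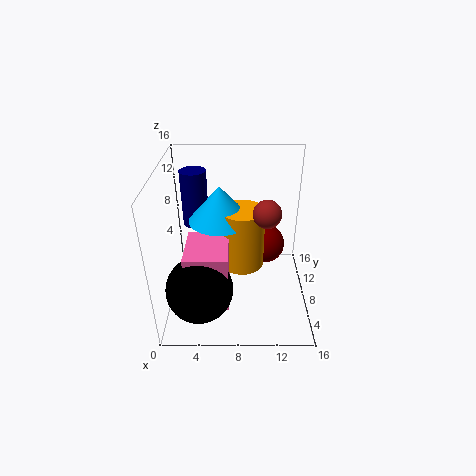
cx_1 = 2.5, cy_1 = 3, cz_1 = 2, w_1 = 4.5, d_1 = 5.5, cx_2 = 8.5, cy_2 = 9, cz_2 = 4, h_2 = 7, cx_3 = 11, cz_3 = 11.5, r_3 = 1.5, cx_4 = 3, cy_4 = 11.5, r_4 = 1.5, h_4 = 6.5, cx_5 = 11.5, cy_5 = 13, cz_5 = 4, cx_6 = 6, cy_6 = 9.5, cz_6 = 9.5, r_6 = 3.5, cx_7 = 4, cy_7 = 3.5, cz_7 = 4.5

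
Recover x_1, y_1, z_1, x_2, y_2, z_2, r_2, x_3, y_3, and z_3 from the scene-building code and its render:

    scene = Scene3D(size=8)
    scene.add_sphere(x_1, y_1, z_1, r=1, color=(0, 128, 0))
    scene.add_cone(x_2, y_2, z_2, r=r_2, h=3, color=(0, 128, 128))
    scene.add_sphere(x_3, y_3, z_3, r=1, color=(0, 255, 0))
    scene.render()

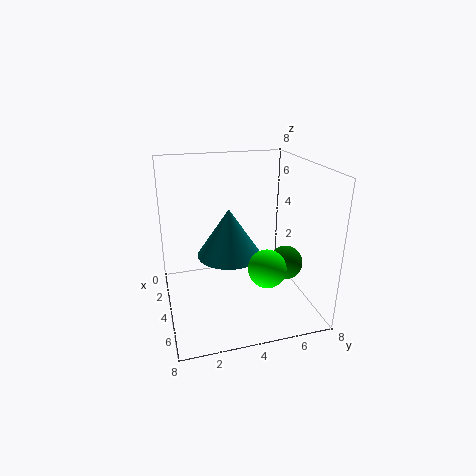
x_1 = 4; y_1 = 7; z_1 = 2; x_2 = 2; y_2 = 4; z_2 = 2; r_2 = 2; x_3 = 6; y_3 = 5; z_3 = 3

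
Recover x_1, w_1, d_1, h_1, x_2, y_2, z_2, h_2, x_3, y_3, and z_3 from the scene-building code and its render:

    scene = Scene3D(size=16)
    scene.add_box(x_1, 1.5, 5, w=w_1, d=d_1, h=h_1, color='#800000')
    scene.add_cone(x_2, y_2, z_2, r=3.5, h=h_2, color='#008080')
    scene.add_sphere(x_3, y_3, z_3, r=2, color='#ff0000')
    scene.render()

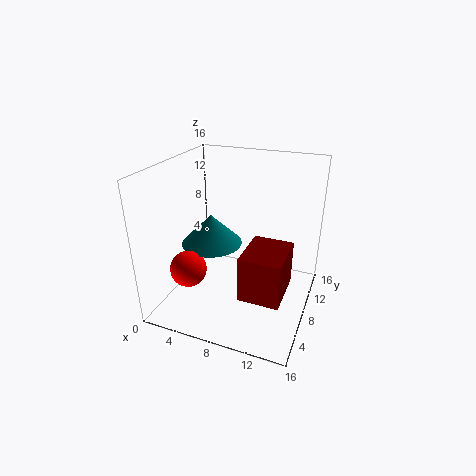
x_1 = 10.5; w_1 = 4; d_1 = 5; h_1 = 4.5; x_2 = 4.5; y_2 = 8.5; z_2 = 6.5; h_2 = 3.5; x_3 = 3.5; y_3 = 4.5; z_3 = 5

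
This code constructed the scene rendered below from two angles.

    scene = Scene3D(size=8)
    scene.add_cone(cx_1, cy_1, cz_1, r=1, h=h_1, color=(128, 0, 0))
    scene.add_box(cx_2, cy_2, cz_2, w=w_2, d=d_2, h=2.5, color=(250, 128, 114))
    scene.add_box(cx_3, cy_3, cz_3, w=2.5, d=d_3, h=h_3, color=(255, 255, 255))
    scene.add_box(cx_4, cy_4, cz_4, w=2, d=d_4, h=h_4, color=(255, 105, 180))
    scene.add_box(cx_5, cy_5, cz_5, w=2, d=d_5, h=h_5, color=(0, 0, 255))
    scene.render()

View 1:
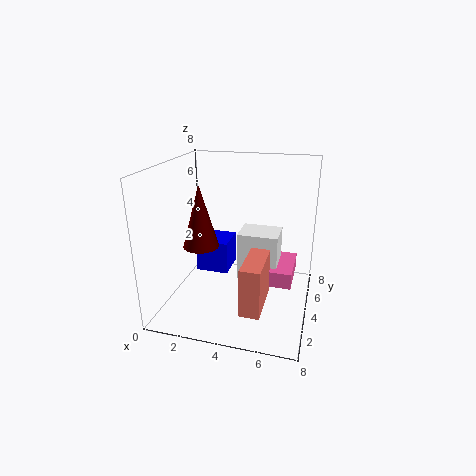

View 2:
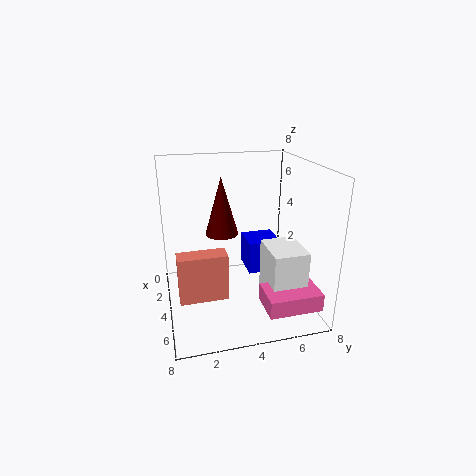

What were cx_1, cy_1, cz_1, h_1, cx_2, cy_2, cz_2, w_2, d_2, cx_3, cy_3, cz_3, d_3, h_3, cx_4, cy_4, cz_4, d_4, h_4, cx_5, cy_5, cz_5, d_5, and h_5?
cx_1 = 2; cy_1 = 3.5; cz_1 = 3.5; h_1 = 3.5; cx_2 = 5; cy_2 = 0.5; cz_2 = 1.5; w_2 = 1; d_2 = 2.5; cx_3 = 3.5; cy_3 = 5.5; cz_3 = 0.5; d_3 = 2; h_3 = 3; cx_4 = 5; cy_4 = 5; cz_4 = 0.5; d_4 = 3; h_4 = 1; cx_5 = 1; cy_5 = 5; cz_5 = 1; d_5 = 2; h_5 = 2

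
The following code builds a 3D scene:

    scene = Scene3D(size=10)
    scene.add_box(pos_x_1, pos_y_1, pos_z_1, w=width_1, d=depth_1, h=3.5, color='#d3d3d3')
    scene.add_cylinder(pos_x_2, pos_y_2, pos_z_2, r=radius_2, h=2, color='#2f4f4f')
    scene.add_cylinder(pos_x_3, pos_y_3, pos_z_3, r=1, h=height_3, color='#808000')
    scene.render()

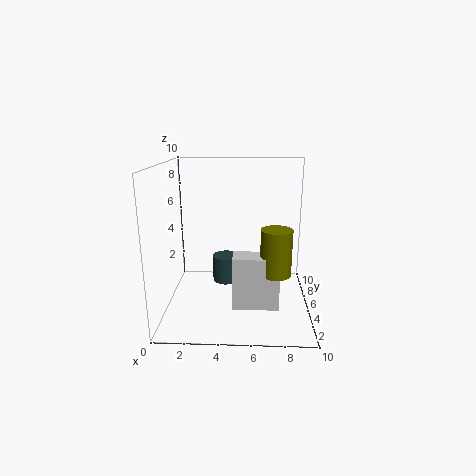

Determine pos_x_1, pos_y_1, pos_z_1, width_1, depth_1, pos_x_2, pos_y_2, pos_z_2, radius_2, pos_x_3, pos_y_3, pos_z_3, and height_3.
pos_x_1 = 4.75, pos_y_1 = 2.25, pos_z_1 = 1, width_1 = 3, depth_1 = 1.5, pos_x_2 = 4, pos_y_2 = 6.75, pos_z_2 = 1, radius_2 = 1, pos_x_3 = 7.5, pos_y_3 = 3, pos_z_3 = 3.25, height_3 = 3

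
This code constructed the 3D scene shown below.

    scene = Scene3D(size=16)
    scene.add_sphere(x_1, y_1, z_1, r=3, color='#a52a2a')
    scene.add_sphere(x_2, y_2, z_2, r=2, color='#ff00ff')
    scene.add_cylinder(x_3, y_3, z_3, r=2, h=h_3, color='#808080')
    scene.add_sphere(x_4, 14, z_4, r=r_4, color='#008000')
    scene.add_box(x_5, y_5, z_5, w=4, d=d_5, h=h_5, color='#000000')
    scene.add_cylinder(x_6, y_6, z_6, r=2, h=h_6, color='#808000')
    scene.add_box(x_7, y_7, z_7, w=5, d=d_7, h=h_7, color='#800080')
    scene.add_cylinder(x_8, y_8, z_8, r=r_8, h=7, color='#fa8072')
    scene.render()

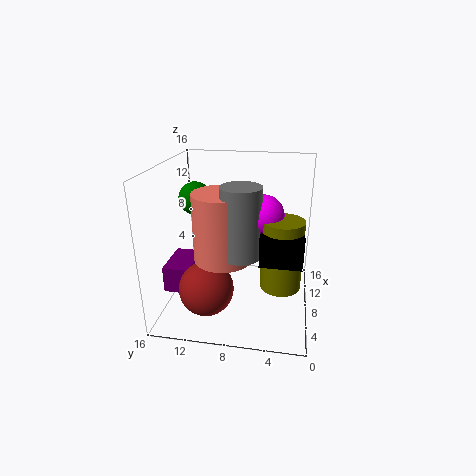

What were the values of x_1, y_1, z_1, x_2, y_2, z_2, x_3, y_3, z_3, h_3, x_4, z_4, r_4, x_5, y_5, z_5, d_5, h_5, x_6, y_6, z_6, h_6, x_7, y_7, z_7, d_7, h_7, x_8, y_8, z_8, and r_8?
x_1 = 5; y_1 = 11; z_1 = 3; x_2 = 5; y_2 = 5; z_2 = 12; x_3 = 4; y_3 = 7; z_3 = 8; h_3 = 7; x_4 = 12; z_4 = 11; r_4 = 2; x_5 = 2; y_5 = 1; z_5 = 8; d_5 = 4; h_5 = 3; x_6 = 4; y_6 = 3; z_6 = 5; h_6 = 7; x_7 = 5; y_7 = 13; z_7 = 2; d_7 = 3; h_7 = 3; x_8 = 5; y_8 = 9; z_8 = 7; r_8 = 3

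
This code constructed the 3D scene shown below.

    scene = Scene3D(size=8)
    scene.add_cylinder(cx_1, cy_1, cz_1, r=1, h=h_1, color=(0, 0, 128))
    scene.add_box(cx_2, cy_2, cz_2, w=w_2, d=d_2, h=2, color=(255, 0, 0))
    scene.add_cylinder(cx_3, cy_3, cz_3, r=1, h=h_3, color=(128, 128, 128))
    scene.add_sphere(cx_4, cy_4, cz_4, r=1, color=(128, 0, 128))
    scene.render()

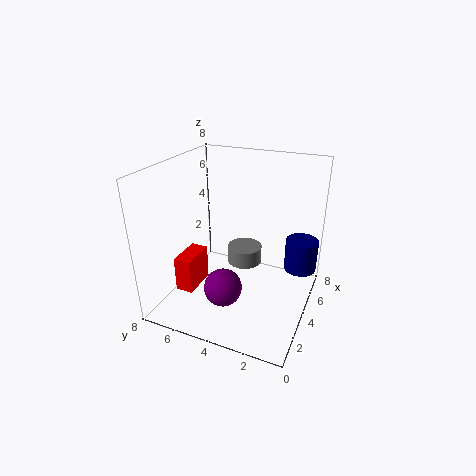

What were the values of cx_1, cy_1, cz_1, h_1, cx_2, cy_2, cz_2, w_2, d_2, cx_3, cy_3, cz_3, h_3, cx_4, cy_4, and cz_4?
cx_1 = 7; cy_1 = 1; cz_1 = 1; h_1 = 2; cx_2 = 2; cy_2 = 6; cz_2 = 1; w_2 = 2; d_2 = 1; cx_3 = 5; cy_3 = 4; cz_3 = 2; h_3 = 1; cx_4 = 2; cy_4 = 4; cz_4 = 2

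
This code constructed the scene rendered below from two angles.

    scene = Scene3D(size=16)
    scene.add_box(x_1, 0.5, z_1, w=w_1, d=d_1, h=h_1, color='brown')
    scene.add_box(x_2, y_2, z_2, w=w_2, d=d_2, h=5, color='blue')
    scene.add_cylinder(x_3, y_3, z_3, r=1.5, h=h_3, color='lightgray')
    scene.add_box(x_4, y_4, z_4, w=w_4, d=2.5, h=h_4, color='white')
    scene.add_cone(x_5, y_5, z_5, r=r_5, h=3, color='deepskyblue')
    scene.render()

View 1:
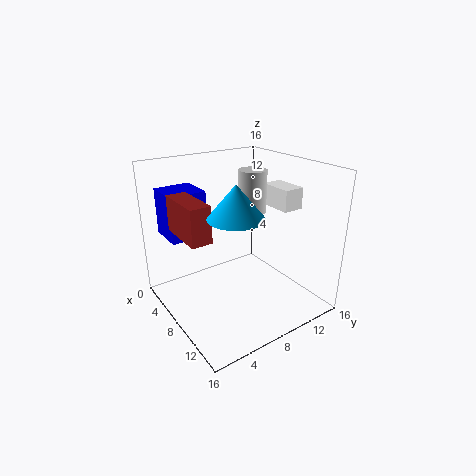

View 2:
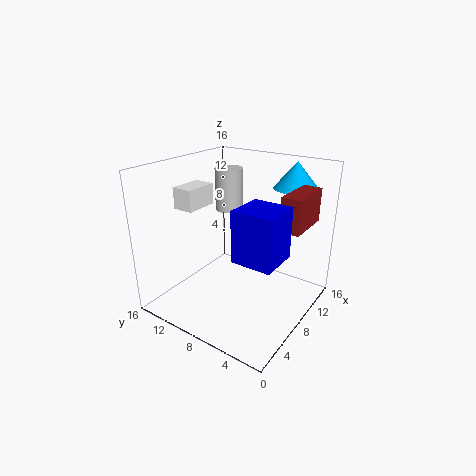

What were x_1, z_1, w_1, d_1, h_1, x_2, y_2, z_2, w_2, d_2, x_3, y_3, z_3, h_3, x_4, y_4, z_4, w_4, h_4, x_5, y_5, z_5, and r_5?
x_1 = 7; z_1 = 10.5; w_1 = 5; d_1 = 2; h_1 = 3.5; x_2 = 2.5; y_2 = 1; z_2 = 8.5; w_2 = 4; d_2 = 4; x_3 = 8.5; y_3 = 9.5; z_3 = 11; h_3 = 4.5; x_4 = 6; y_4 = 13; z_4 = 10.5; w_4 = 4; h_4 = 2.5; x_5 = 13.5; y_5 = 4; z_5 = 13; r_5 = 2.5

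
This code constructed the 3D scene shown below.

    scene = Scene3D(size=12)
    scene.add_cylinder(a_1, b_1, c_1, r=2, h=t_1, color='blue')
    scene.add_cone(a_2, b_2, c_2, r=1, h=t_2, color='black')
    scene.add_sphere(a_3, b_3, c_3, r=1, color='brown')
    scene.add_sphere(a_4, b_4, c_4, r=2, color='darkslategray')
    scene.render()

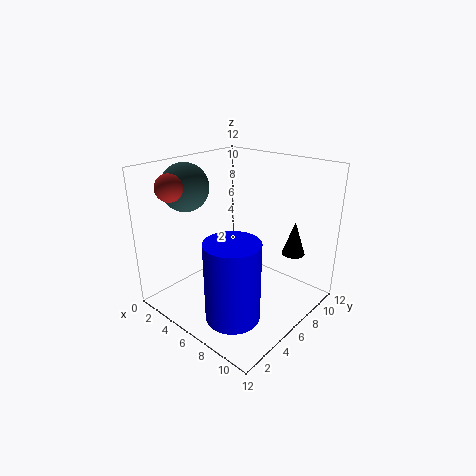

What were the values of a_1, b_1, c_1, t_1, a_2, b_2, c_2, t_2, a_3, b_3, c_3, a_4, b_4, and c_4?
a_1 = 9
b_1 = 2
c_1 = 2
t_1 = 6
a_2 = 9
b_2 = 10
c_2 = 4
t_2 = 3
a_3 = 4
b_3 = 1
c_3 = 11
a_4 = 2
b_4 = 4
c_4 = 10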